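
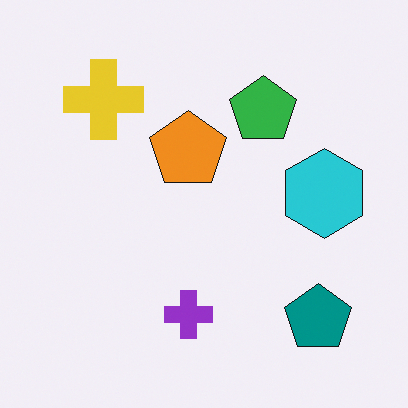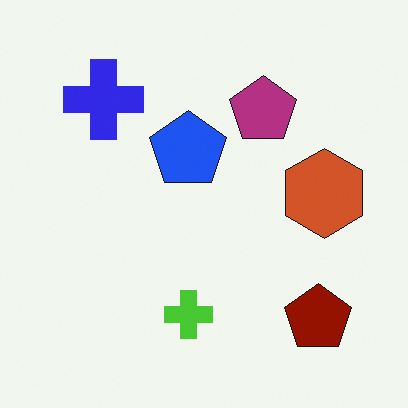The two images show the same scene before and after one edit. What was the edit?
It was hue-shifted by a large amount.

Every shape's color has rotated by the same amount around the hue wheel — a uniform hue shift.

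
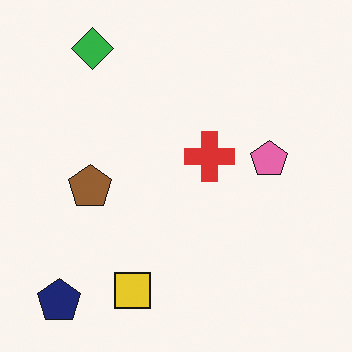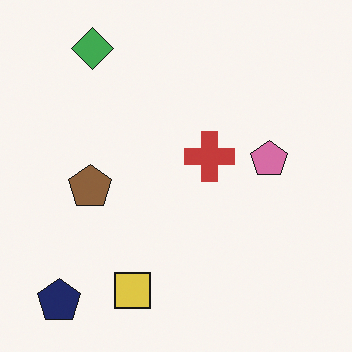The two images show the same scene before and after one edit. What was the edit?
It was slightly desaturated.

All colors are more muted and greyish — a global saturation change.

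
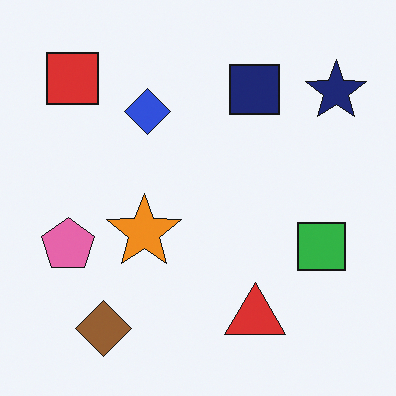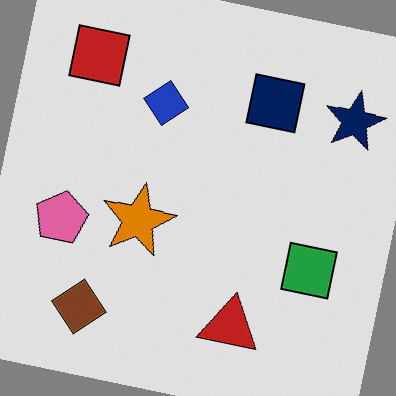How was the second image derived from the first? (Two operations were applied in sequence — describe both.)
The second image is the first rotated clockwise by a few degrees, then posterized to a reduced palette.

Every shape is tilted by the same angle and the image corners show triangular fill wedges — a whole-image rotation by a non-right angle. Each flat color has snapped to a coarser quantized level — most visibly, the near-white background has dropped to a flat grey.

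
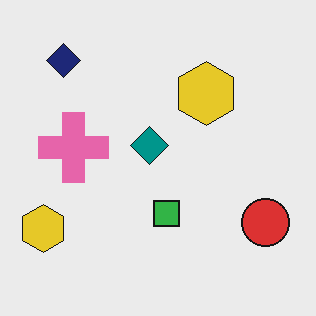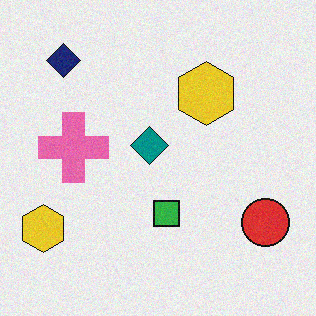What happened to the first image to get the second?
The transformation is: degraded with subtle gaussian noise.

Random speckle covers the whole image, including the flat background.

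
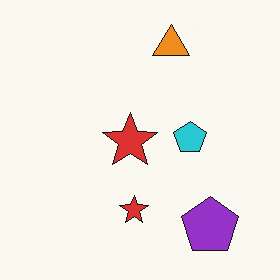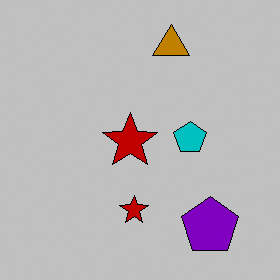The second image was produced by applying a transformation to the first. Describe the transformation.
The image was aggressively posterized.

Each flat color has snapped to a coarser quantized level — most visibly, the near-white background has dropped to a flat grey.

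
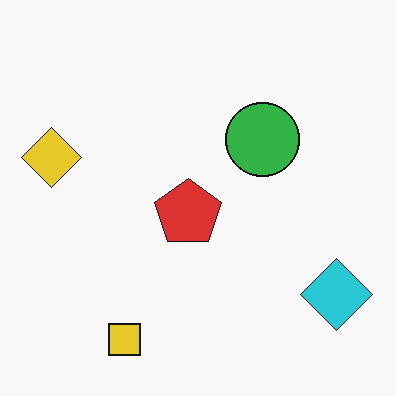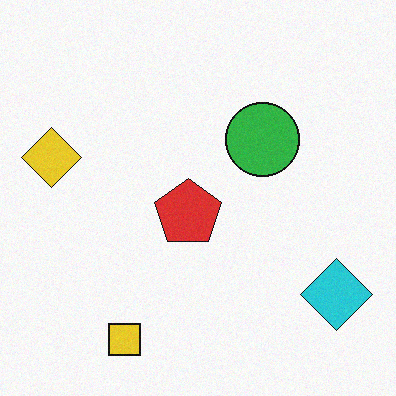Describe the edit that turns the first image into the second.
This is the original image degraded with subtle gaussian noise.

Random speckle covers the whole image, including the flat background.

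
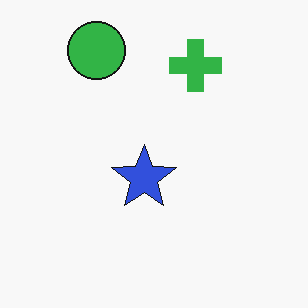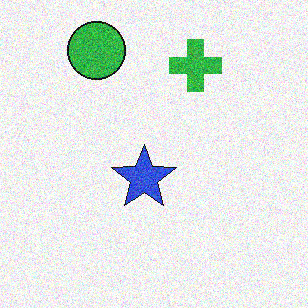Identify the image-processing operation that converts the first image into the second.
Degraded with moderate additive noise.

Random speckle covers the whole image, including the flat background.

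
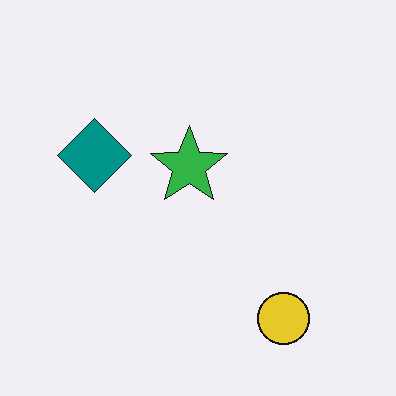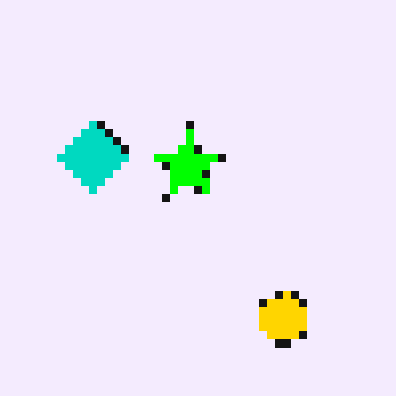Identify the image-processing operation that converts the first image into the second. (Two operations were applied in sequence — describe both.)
The transformation is: made much more vivid (saturation change), then moderately pixelated.

All colors are more vivid — a global saturation change. Shapes are reduced to large square blocks; fine edges and outlines are lost — a downscale-then-upscale (mosaic) effect.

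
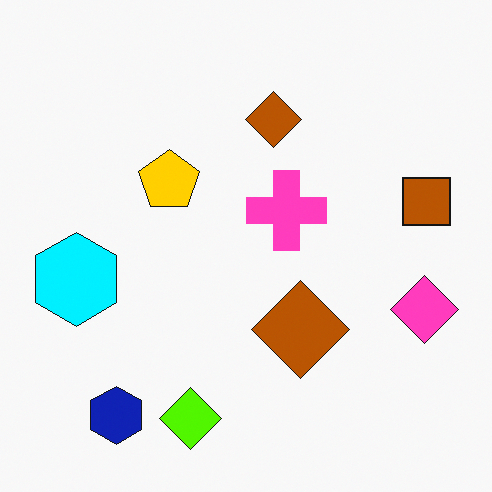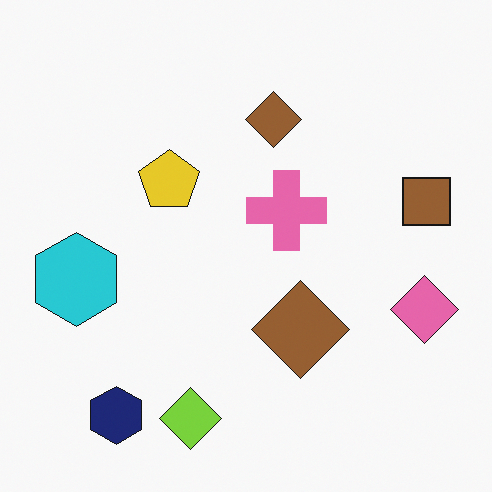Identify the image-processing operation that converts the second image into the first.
The first image is the second heavily oversaturated.

All colors are more vivid — a global saturation change.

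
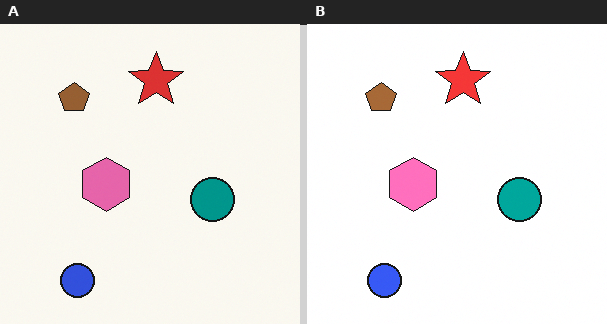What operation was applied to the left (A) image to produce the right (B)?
The image was slightly brightened.

Every pixel — background and shapes alike — is uniformly brightened.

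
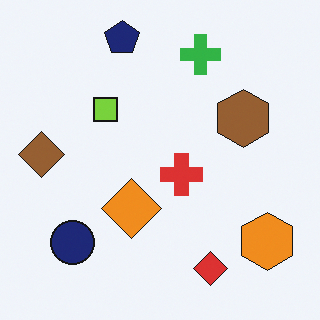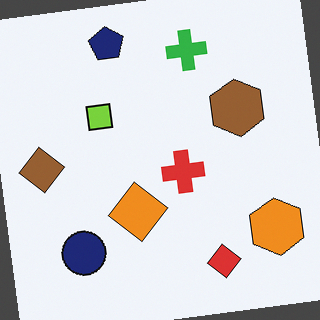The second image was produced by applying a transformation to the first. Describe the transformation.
The second image is the first rotated counter-clockwise by a small amount.

Every shape is tilted by the same angle and the image corners show triangular fill wedges — a whole-image rotation by a non-right angle.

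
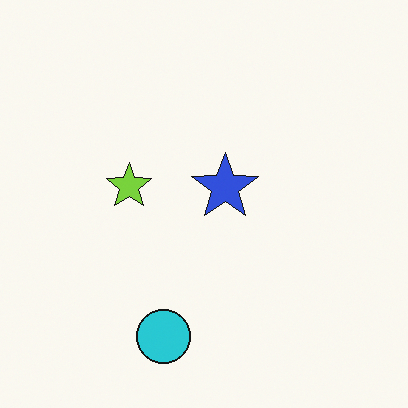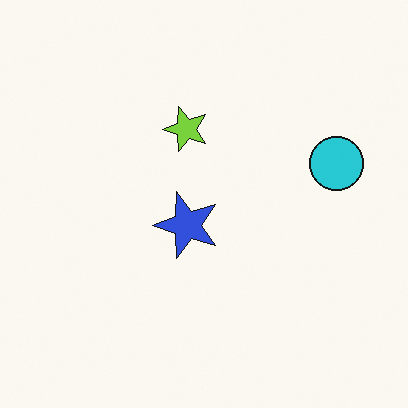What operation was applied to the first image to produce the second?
The transformation is: transposed (reflected across the top-left ↔ bottom-right diagonal).

Shapes have swapped their row and column positions — what was in the top-right is now in the bottom-left — a diagonal reflection.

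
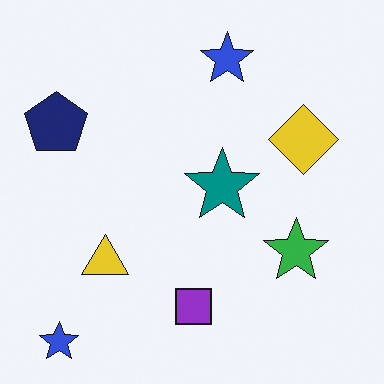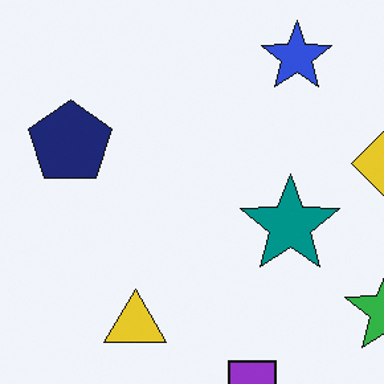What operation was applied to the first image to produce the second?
Cropped slightly and scaled back up.

The visible shapes are larger and the field of view is narrower; shapes near the original edges may be partly or wholly outside the frame — a crop-and-rescale.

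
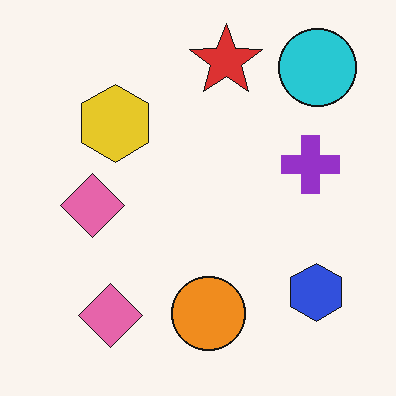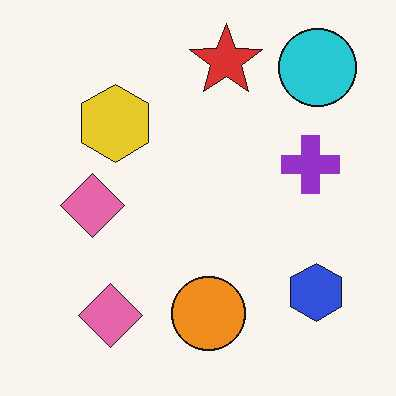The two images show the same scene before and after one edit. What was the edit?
This is the original image given moderate JPEG compression.

Blocky 8×8 compression artifacts appear around shape edges and the flat background shows ringing — characteristic JPEG degradation.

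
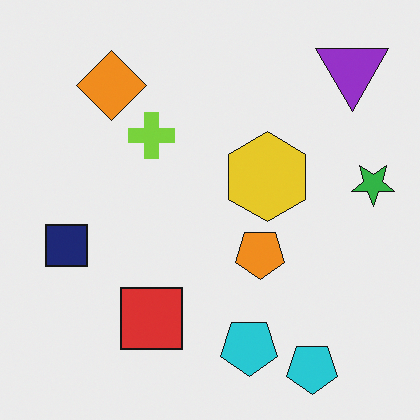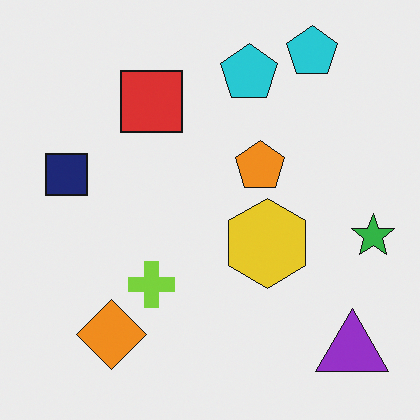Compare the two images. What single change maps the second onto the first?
The transformation is: flipped vertically (top ↔ bottom).

The purple triangle is in the bottom-right of the second image and the top-right of the first — shapes on opposite sides of the horizontal midline have swapped in a mirror flip.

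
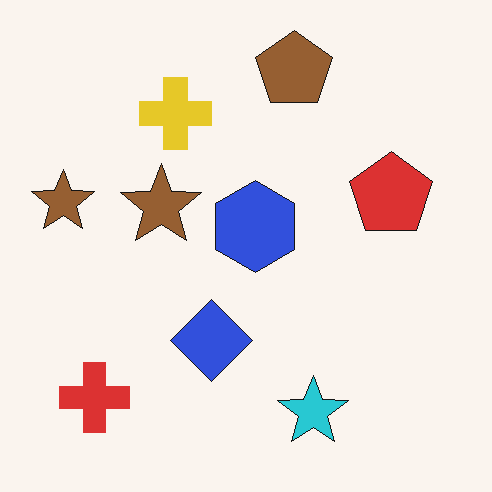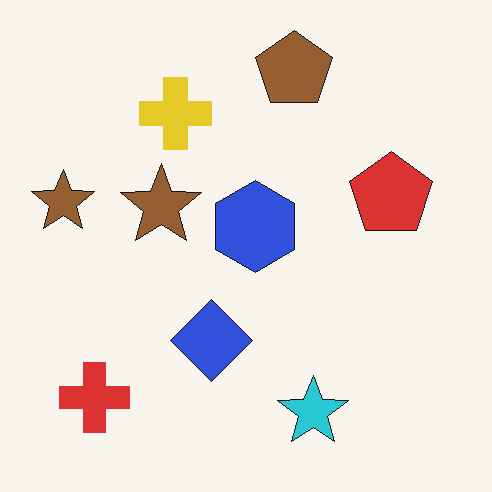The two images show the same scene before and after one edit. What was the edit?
The second image is the first given moderate JPEG compression.

Blocky 8×8 compression artifacts appear around shape edges and the flat background shows ringing — characteristic JPEG degradation.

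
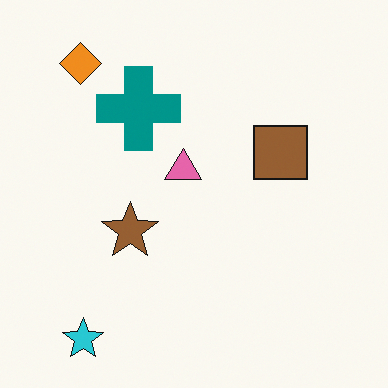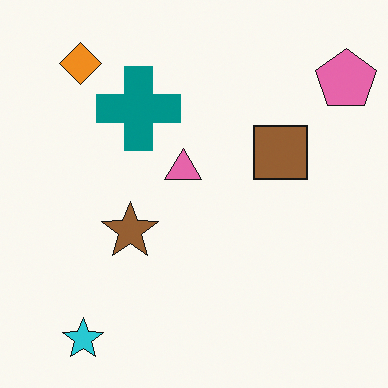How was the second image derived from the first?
The transformation is: overlaid with an additional pink pentagon.

A pink pentagon appears in the second image that is absent from the first.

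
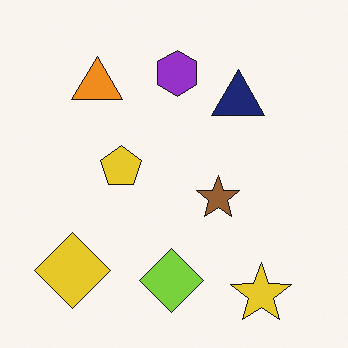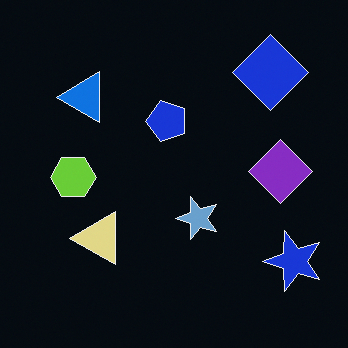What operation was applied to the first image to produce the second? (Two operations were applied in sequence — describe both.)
The second image is the first transposed (reflected across the top-left ↔ bottom-right diagonal), then color-inverted (negative).

Shapes have swapped their row and column positions — what was in the top-right is now in the bottom-left — a diagonal reflection. The light background has become dark and every shape's color is its complement — a photographic negative.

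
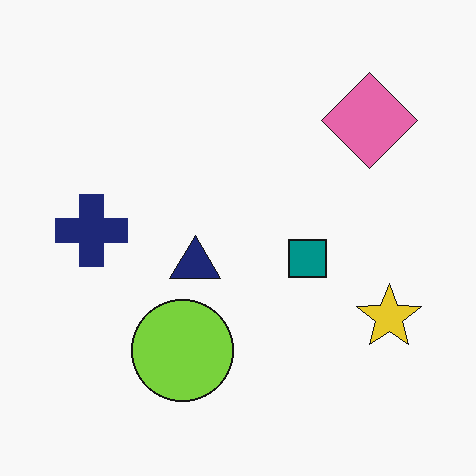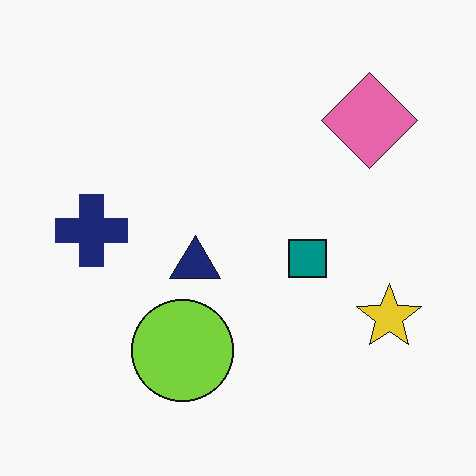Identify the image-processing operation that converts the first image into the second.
This is the original image JPEG-compressed with visible artifacts.

Blocky 8×8 compression artifacts appear around shape edges and the flat background shows ringing — characteristic JPEG degradation.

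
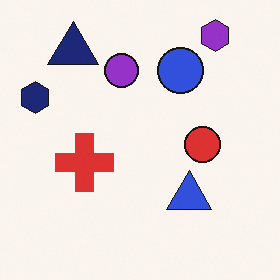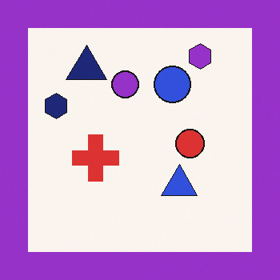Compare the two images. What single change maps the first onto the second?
This is the original image framed with a purple border.

A solid purple frame runs around the edge of the second image, with the content slightly shrunk inside it.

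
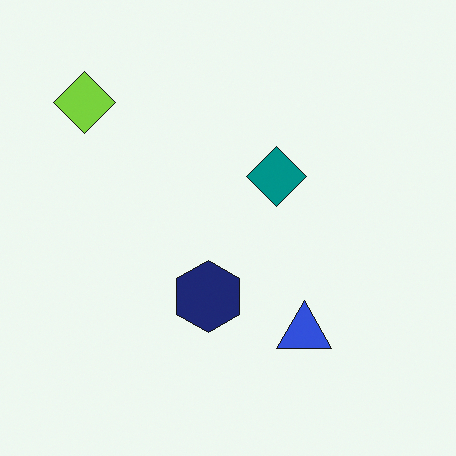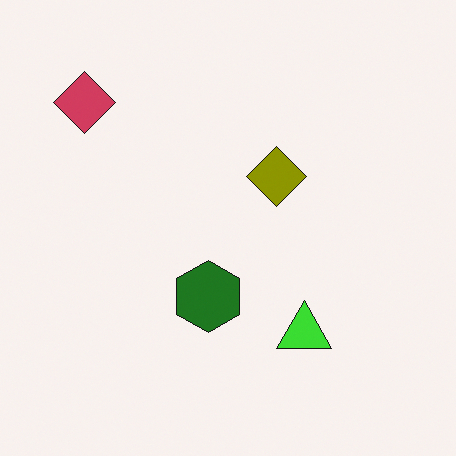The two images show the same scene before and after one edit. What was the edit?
The transformation is: hue-shifted through roughly half the color wheel.

Every shape's color has rotated by the same amount around the hue wheel — a uniform hue shift.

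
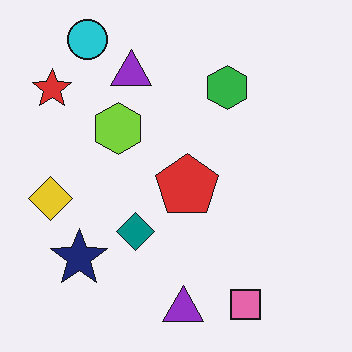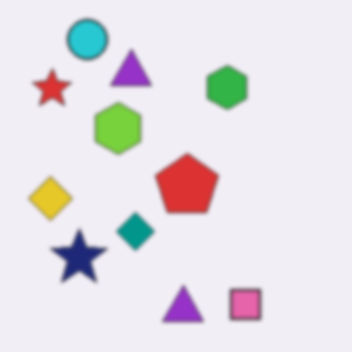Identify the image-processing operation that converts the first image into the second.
It was lightly blurred.

Shape edges and outlines are uniformly softened across the whole image.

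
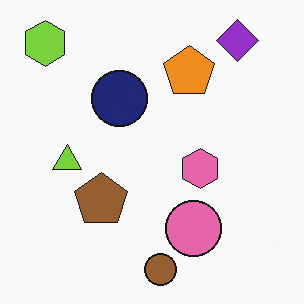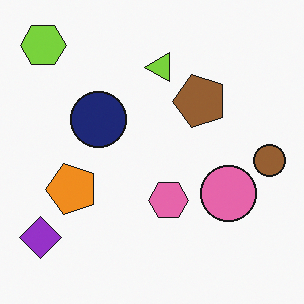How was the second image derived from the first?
The transformation is: transposed (reflected across the top-left ↔ bottom-right diagonal).

Shapes have swapped their row and column positions — what was in the top-right is now in the bottom-left — a diagonal reflection.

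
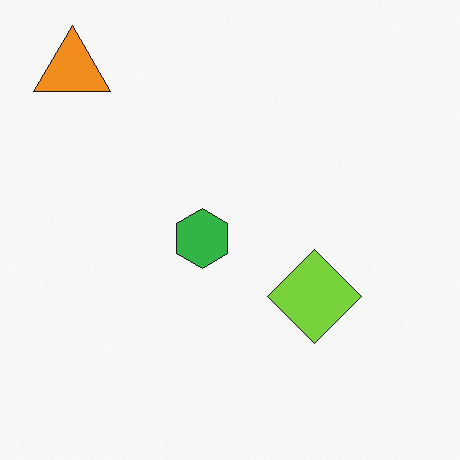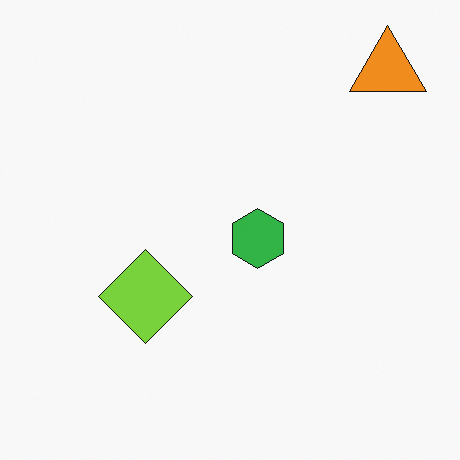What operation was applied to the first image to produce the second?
Flipped horizontally (left ↔ right).

The orange triangle is in the top-left of the first image and the top-right of the second — shapes on opposite sides of the vertical midline have swapped in a mirror flip.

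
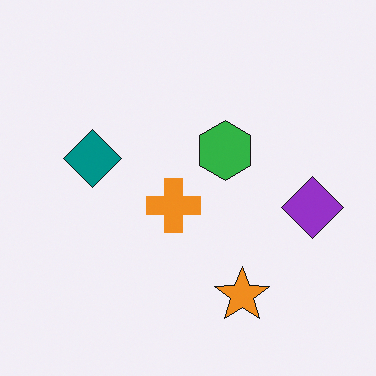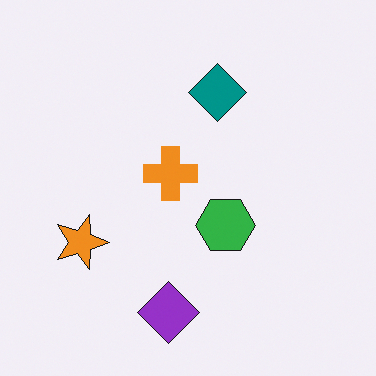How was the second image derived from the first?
The image was rotated 90° clockwise.

The purple diamond sits in the right of the first image and the bottom of the second — consistent with a whole-image 90° clockwise rotation.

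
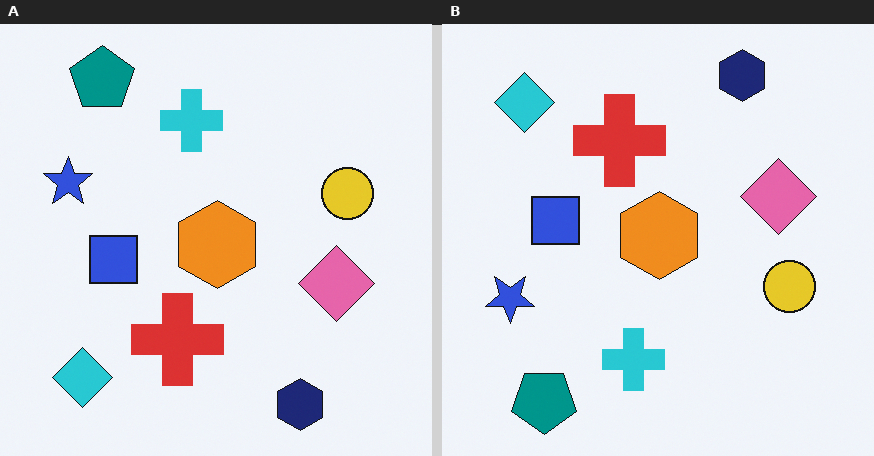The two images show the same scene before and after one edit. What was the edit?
Flipped vertically (top ↔ bottom).

The navy hexagon is in the bottom-right of the left (A) image and the top-right of the right (B) — shapes on opposite sides of the horizontal midline have swapped in a mirror flip.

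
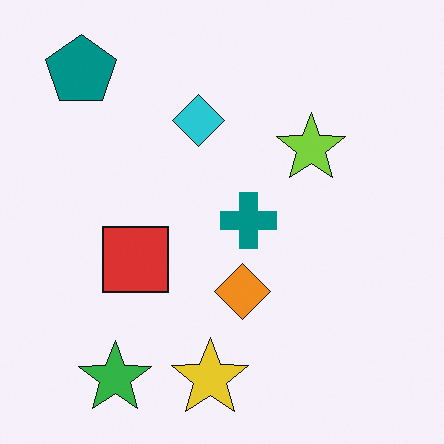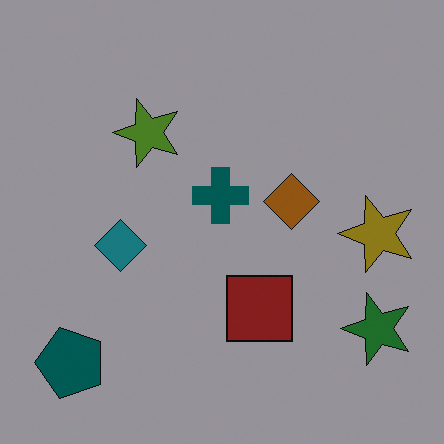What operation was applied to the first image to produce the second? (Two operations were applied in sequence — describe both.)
The transformation is: rotated 90° counter-clockwise, then substantially darkened.

The teal pentagon sits in the top-left of the first image and the bottom-left of the second — consistent with a whole-image 90° counter-clockwise rotation. Every pixel — background and shapes alike — is uniformly darkened.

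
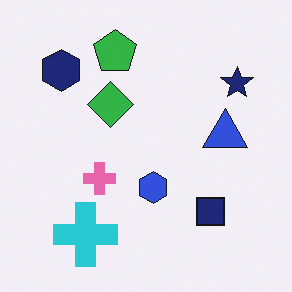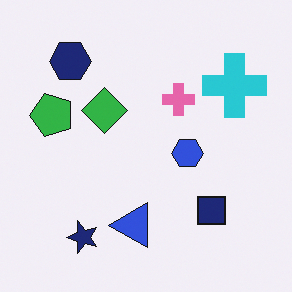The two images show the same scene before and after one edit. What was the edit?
The second image is the first transposed (reflected across the top-left ↔ bottom-right diagonal).

Shapes have swapped their row and column positions — what was in the top-right is now in the bottom-left — a diagonal reflection.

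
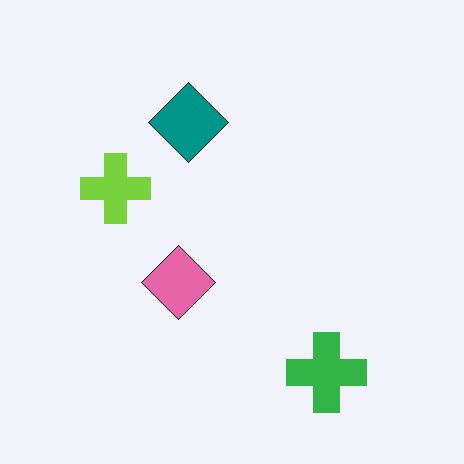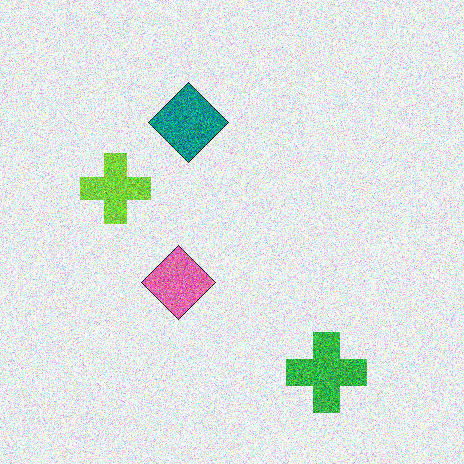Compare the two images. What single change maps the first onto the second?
The transformation is: degraded with strong gaussian noise.

Random speckle covers the whole image, including the flat background.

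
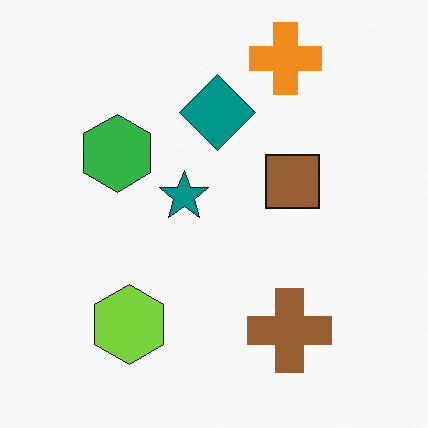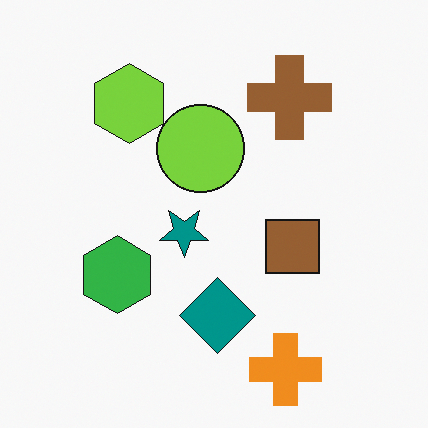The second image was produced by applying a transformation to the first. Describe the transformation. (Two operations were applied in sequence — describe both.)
The transformation is: flipped vertically (top ↔ bottom), then overlaid with an additional lime circle.

The orange cross is in the top of the first image and the bottom of the second — shapes on opposite sides of the horizontal midline have swapped in a mirror flip. A lime circle appears in the second image that is absent from the first.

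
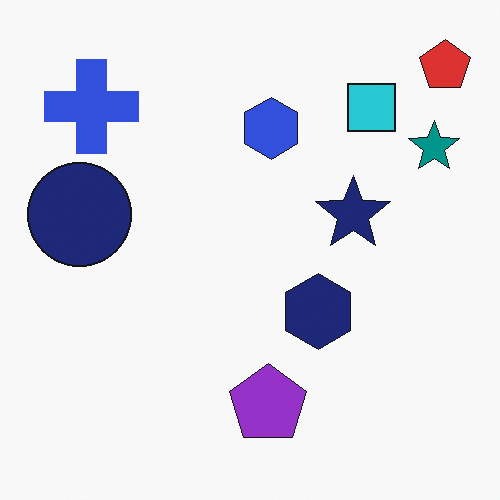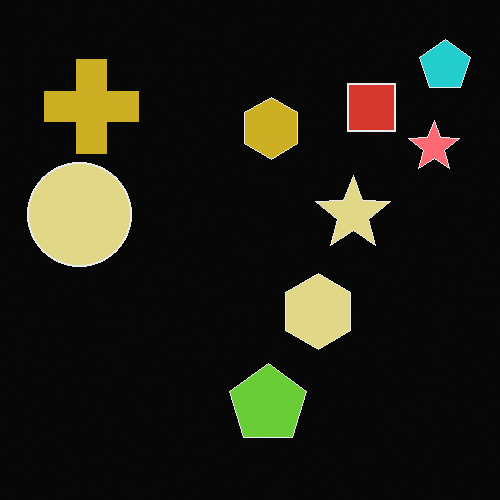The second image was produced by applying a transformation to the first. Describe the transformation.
It was color-inverted (negative).

The light background has become dark and every shape's color is its complement — a photographic negative.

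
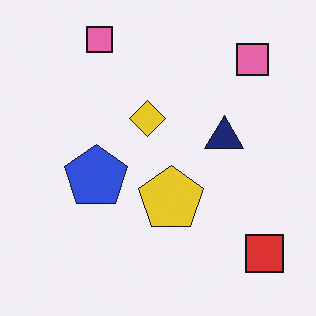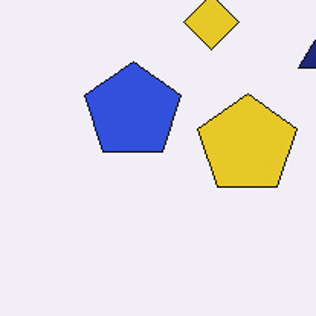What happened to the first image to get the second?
Cropped to a modestly smaller region and rescaled.

The visible shapes are larger and the field of view is narrower; shapes near the original edges may be partly or wholly outside the frame — a crop-and-rescale.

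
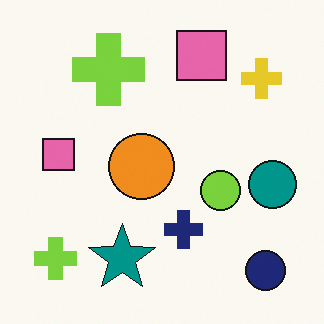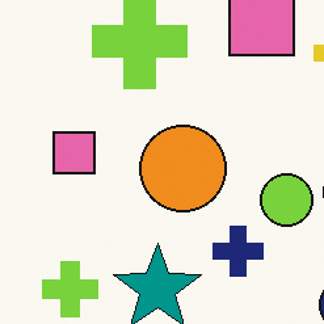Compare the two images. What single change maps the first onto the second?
It was cropped slightly and scaled back up.

The visible shapes are larger and the field of view is narrower; shapes near the original edges may be partly or wholly outside the frame — a crop-and-rescale.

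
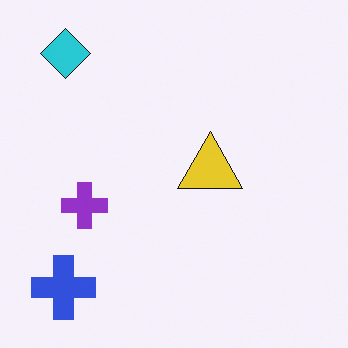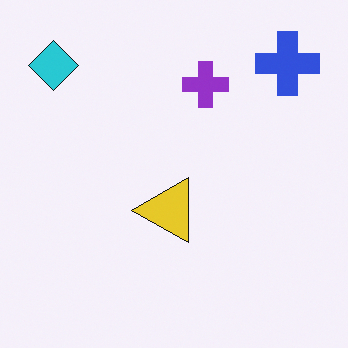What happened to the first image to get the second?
It was transposed (reflected across the top-left ↔ bottom-right diagonal).

Shapes have swapped their row and column positions — what was in the top-right is now in the bottom-left — a diagonal reflection.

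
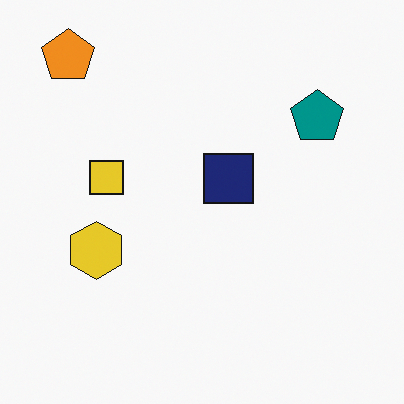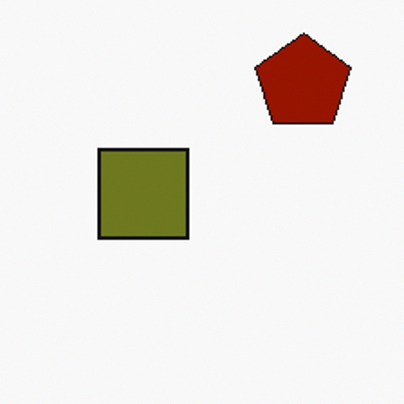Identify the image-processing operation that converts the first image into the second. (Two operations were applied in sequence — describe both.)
The image was hue-shifted through roughly half the color wheel, then cropped tightly and scaled back up.

Every shape's color has rotated by the same amount around the hue wheel — a uniform hue shift. The visible shapes are larger and the field of view is narrower; shapes near the original edges may be partly or wholly outside the frame — a crop-and-rescale.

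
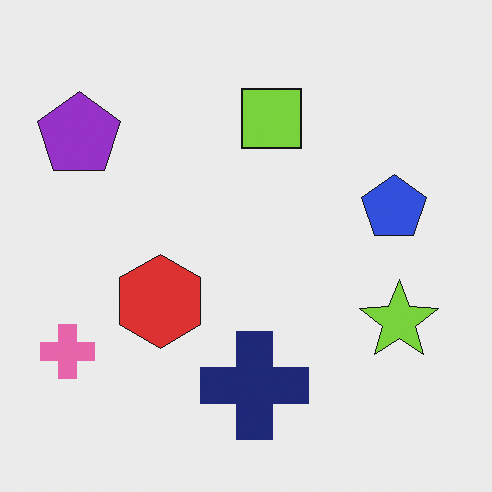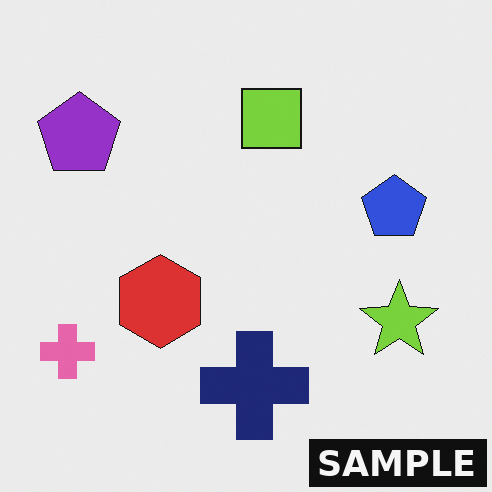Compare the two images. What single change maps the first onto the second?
This is the original image watermarked with the text "SAMPLE" in the lower-right corner.

A dark label reading "SAMPLE" appears in the lower-right corner.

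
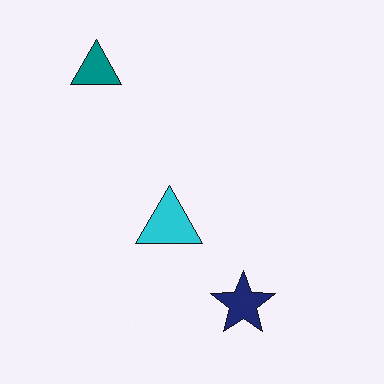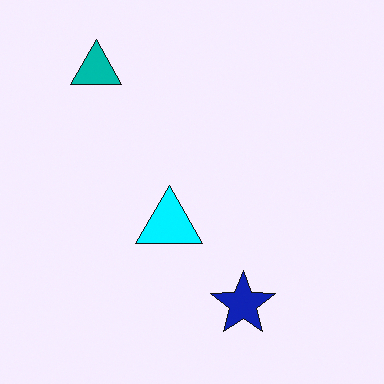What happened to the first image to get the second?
The transformation is: made much more vivid (saturation change).

All colors are more vivid — a global saturation change.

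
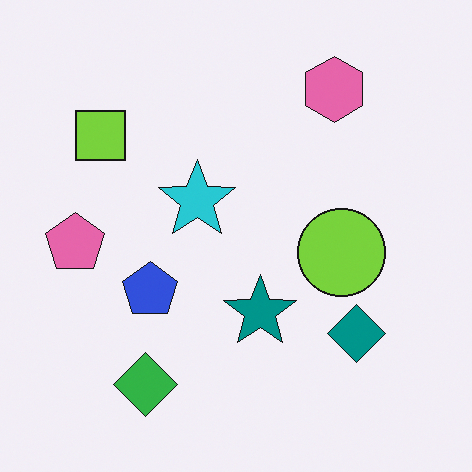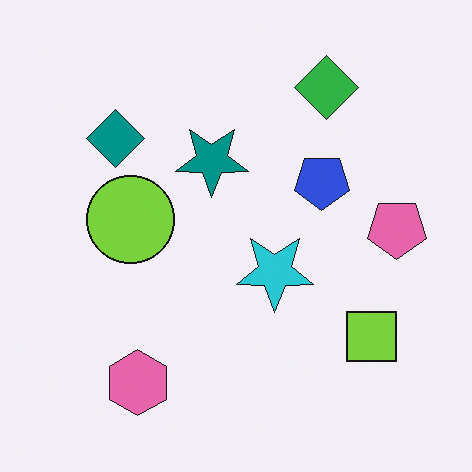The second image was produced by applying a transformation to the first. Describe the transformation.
The image was rotated 180°.

The pink hexagon sits in the top-right of the first image and the bottom-left of the second — consistent with a whole-image 180° rotation.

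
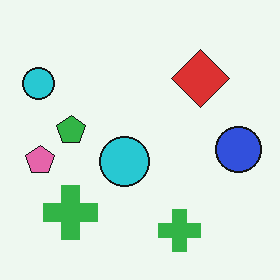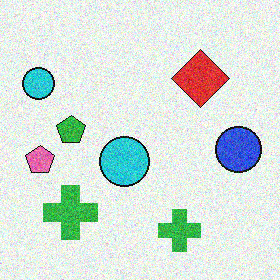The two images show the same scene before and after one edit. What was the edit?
Degraded with moderate additive noise.

Random speckle covers the whole image, including the flat background.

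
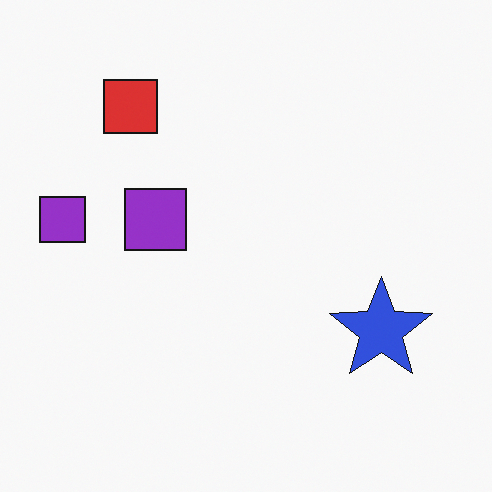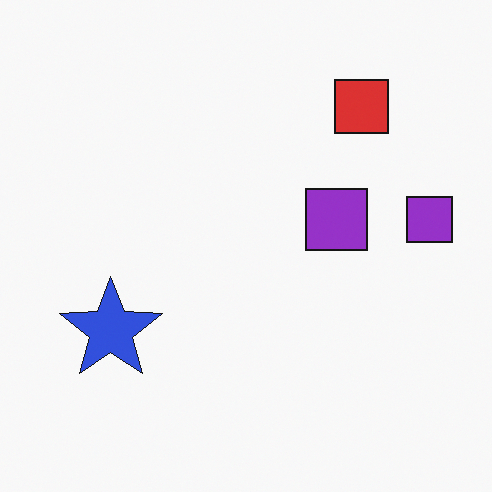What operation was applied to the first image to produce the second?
It was flipped horizontally (left ↔ right).

The blue star is in the bottom-right of the first image and the bottom-left of the second — shapes on opposite sides of the vertical midline have swapped in a mirror flip.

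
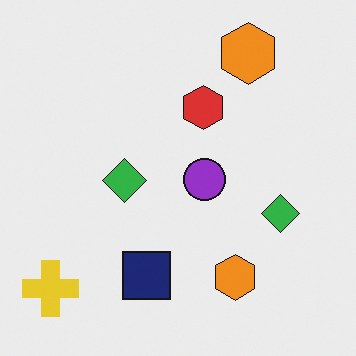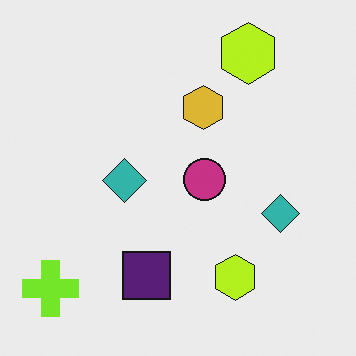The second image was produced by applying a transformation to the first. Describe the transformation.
The transformation is: hue-shifted by a small amount.

Every shape's color has rotated by the same amount around the hue wheel — a uniform hue shift.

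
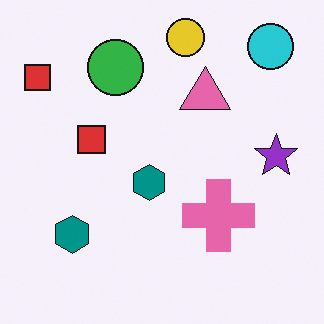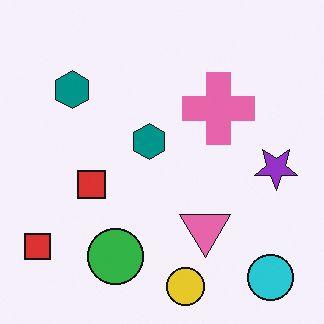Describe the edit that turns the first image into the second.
It was flipped vertically (top ↔ bottom).

The yellow circle is in the top of the first image and the bottom of the second — shapes on opposite sides of the horizontal midline have swapped in a mirror flip.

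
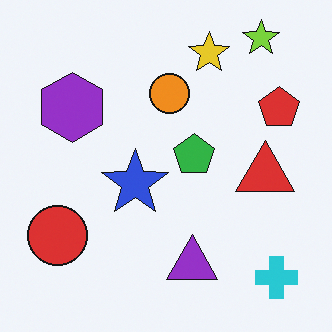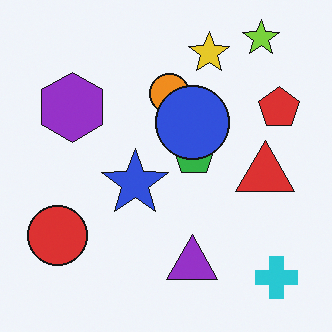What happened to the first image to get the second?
The image was overlaid with an additional blue circle.

A blue circle appears in the second image that is absent from the first.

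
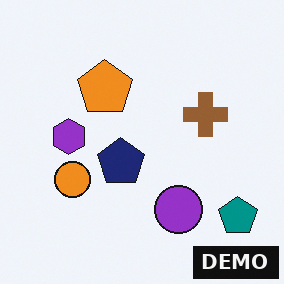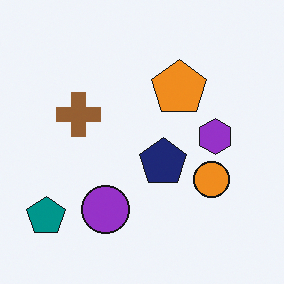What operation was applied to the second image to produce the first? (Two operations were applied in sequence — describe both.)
It was flipped horizontally (left ↔ right), then watermarked with the text "DEMO" in the lower-right corner.

The teal pentagon is in the bottom-left of the second image and the bottom-right of the first — shapes on opposite sides of the vertical midline have swapped in a mirror flip. A dark label reading "DEMO" appears in the lower-right corner.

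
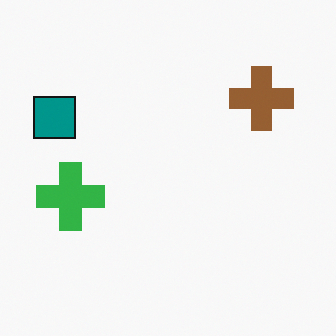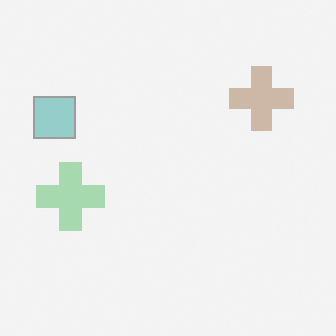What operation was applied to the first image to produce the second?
It was washed out (contrast reduced).

Tones are pushed toward mid-grey across the whole image — a global contrast change.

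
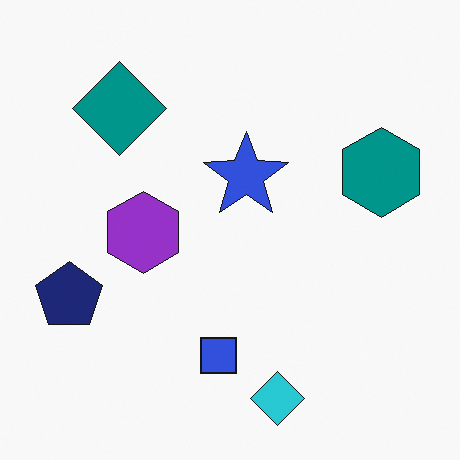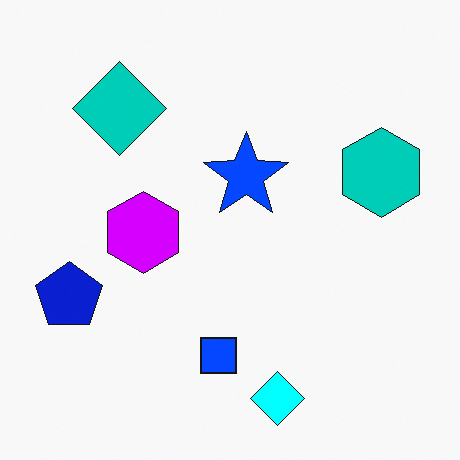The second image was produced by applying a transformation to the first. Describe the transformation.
The transformation is: made much more vivid (saturation change).

All colors are more vivid — a global saturation change.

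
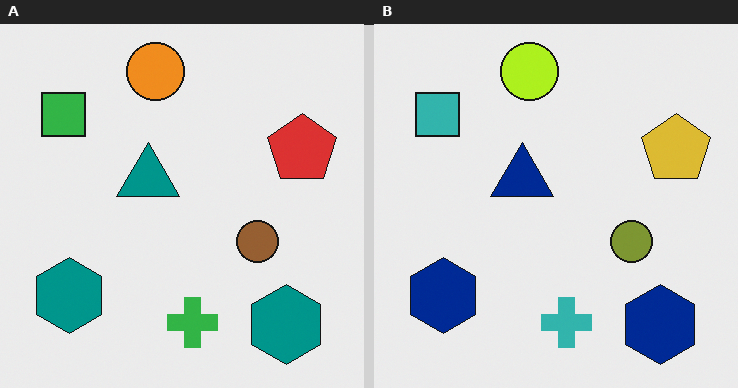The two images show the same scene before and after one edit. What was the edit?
It was hue-shifted by a small amount.

Every shape's color has rotated by the same amount around the hue wheel — a uniform hue shift.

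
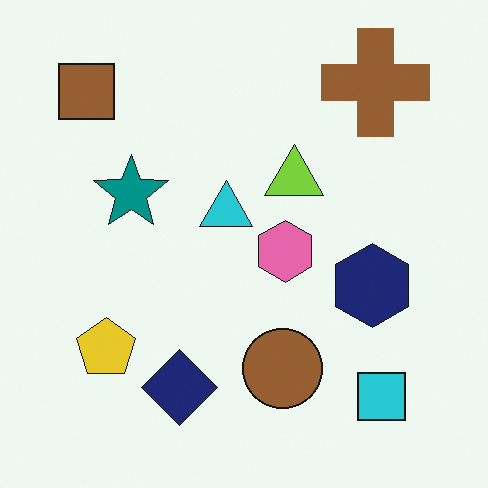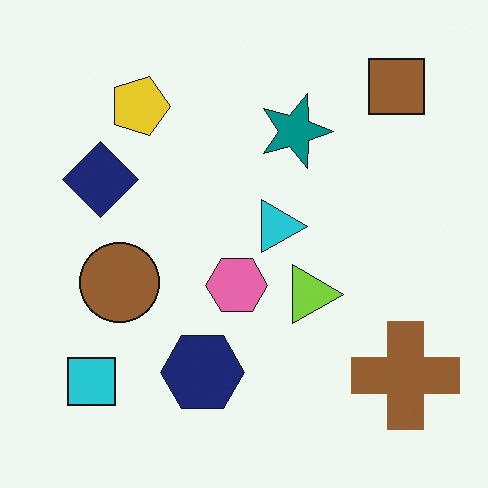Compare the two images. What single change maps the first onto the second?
The second image is the first rotated 90° clockwise.

The brown square sits in the top-left of the first image and the top-right of the second — consistent with a whole-image 90° clockwise rotation.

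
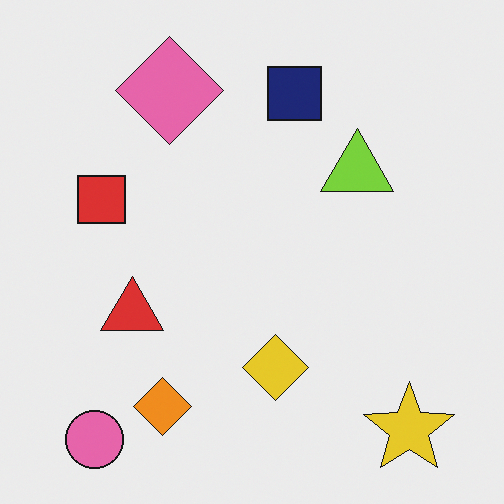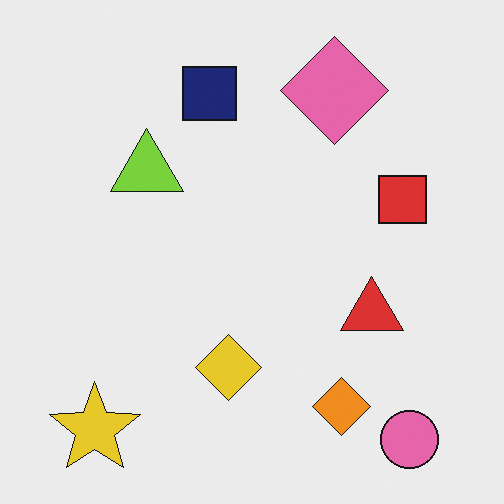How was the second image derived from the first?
Flipped horizontally (left ↔ right).

The pink circle is in the bottom-left of the first image and the bottom-right of the second — shapes on opposite sides of the vertical midline have swapped in a mirror flip.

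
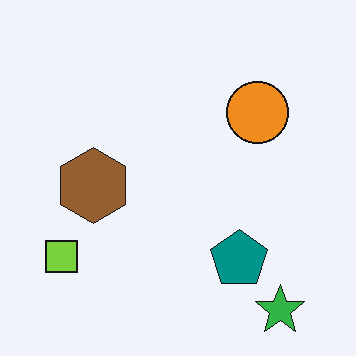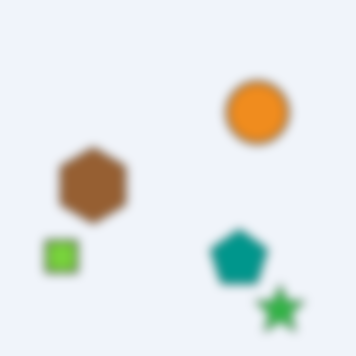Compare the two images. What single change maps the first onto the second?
The transformation is: heavily blurred.

Shape edges and outlines are uniformly softened across the whole image.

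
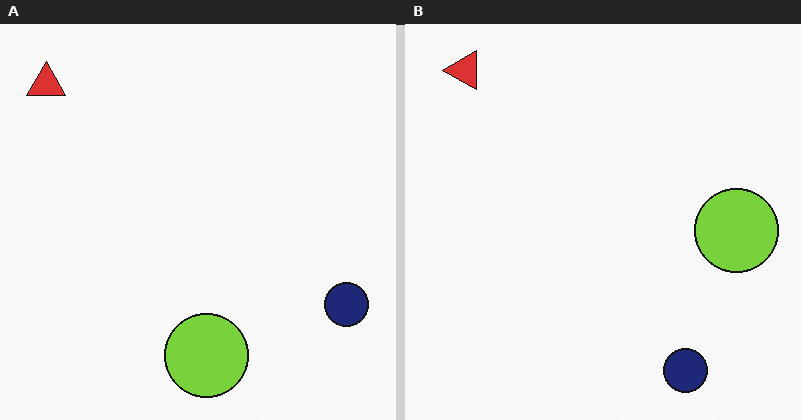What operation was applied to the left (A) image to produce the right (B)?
The transformation is: transposed (reflected across the top-left ↔ bottom-right diagonal).

Shapes have swapped their row and column positions — what was in the top-right is now in the bottom-left — a diagonal reflection.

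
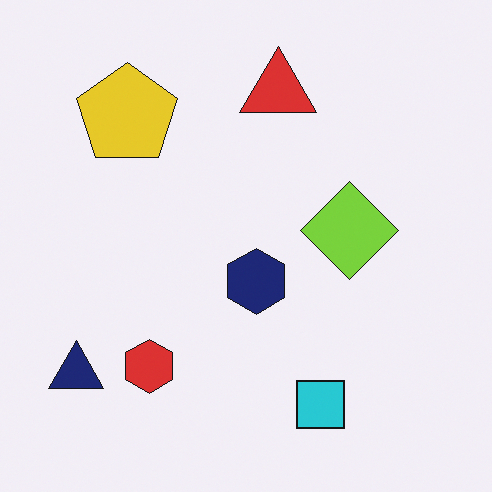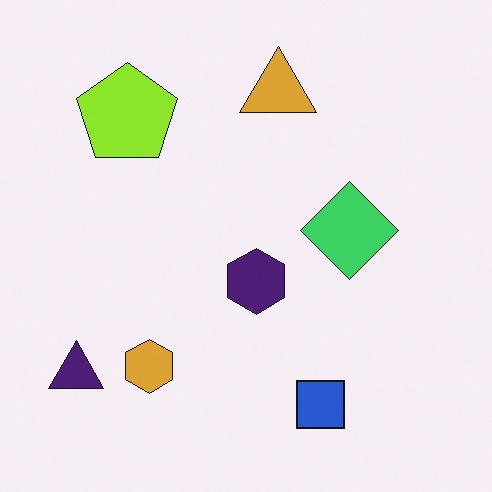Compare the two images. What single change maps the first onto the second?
The second image is the first hue-shifted by a small amount.

Every shape's color has rotated by the same amount around the hue wheel — a uniform hue shift.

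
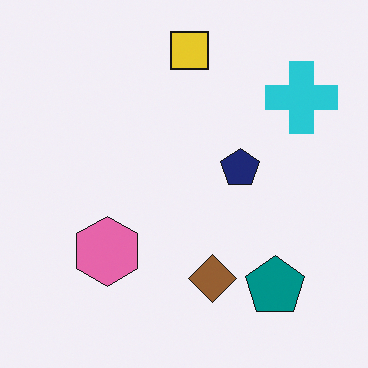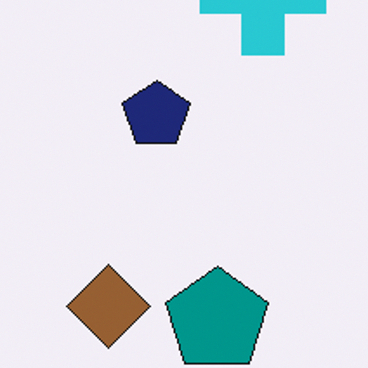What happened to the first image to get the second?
Cropped to a noticeably smaller region and rescaled.

The visible shapes are larger and the field of view is narrower; shapes near the original edges may be partly or wholly outside the frame — a crop-and-rescale.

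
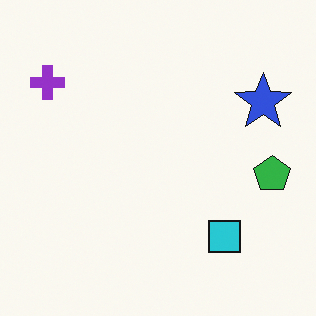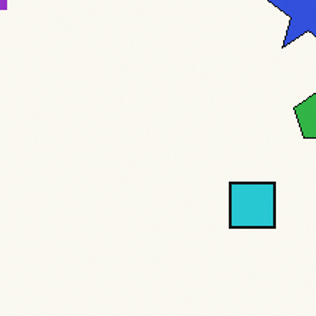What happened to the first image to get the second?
The second image is the first cropped slightly and scaled back up.

The visible shapes are larger and the field of view is narrower; shapes near the original edges may be partly or wholly outside the frame — a crop-and-rescale.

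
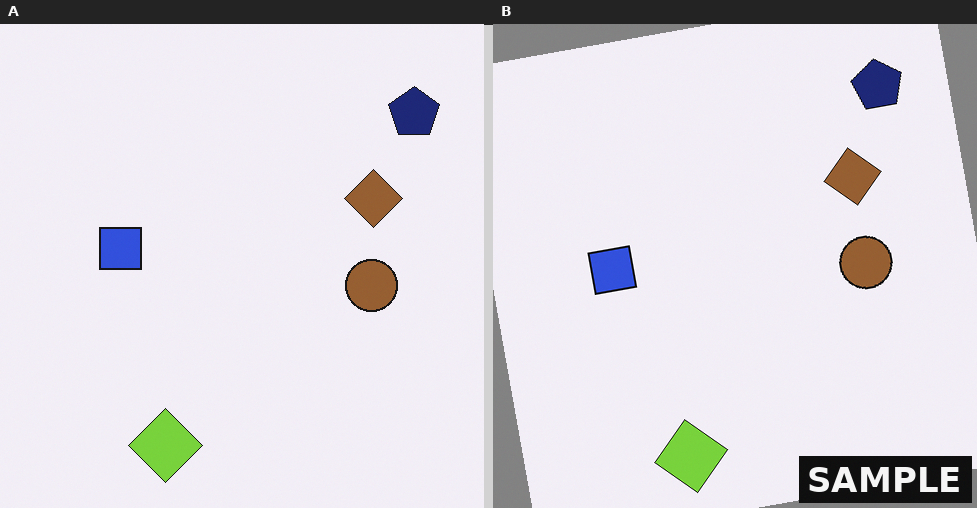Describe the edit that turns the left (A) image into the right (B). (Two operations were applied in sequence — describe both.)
Rotated counter-clockwise by a small amount, then watermarked with the text "SAMPLE" in the lower-right corner.

Every shape is tilted by the same angle and the image corners show triangular fill wedges — a whole-image rotation by a non-right angle. A dark label reading "SAMPLE" appears in the lower-right corner.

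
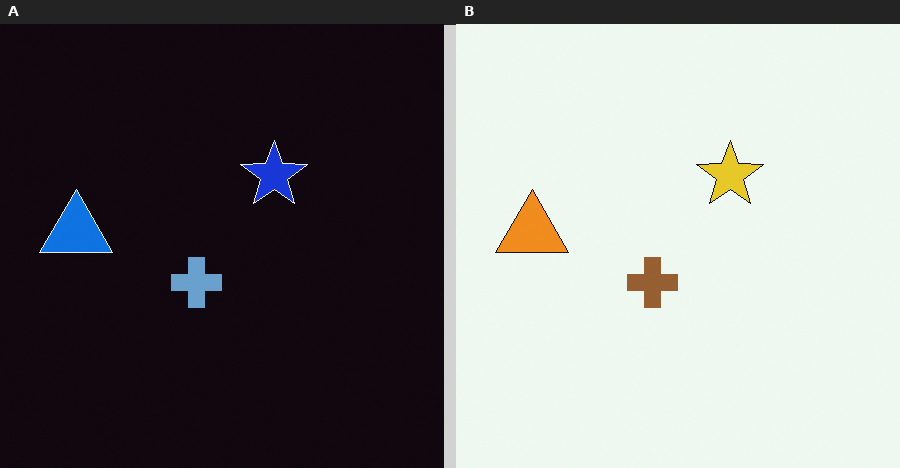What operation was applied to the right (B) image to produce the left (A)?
The transformation is: color-inverted (negative).

The light background has become dark and every shape's color is its complement — a photographic negative.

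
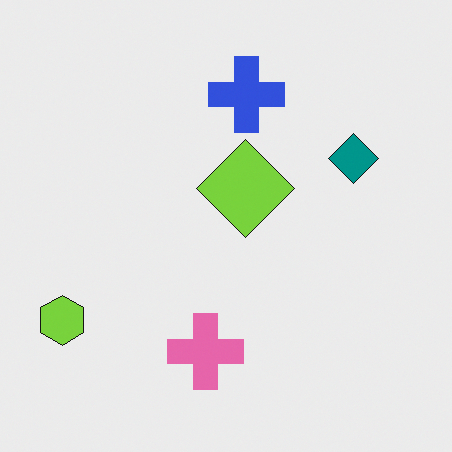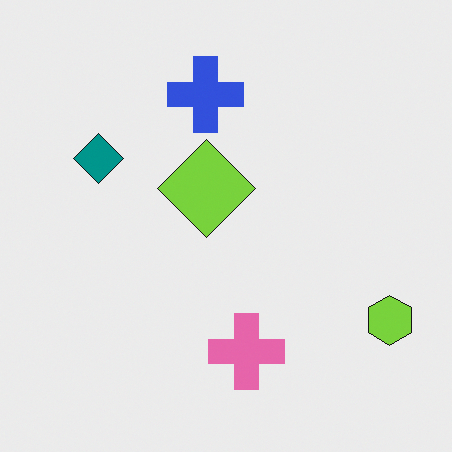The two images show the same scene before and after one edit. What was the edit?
The transformation is: flipped horizontally (left ↔ right).

The lime hexagon is in the bottom-left of the first image and the bottom-right of the second — shapes on opposite sides of the vertical midline have swapped in a mirror flip.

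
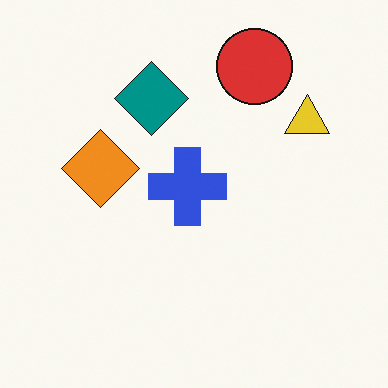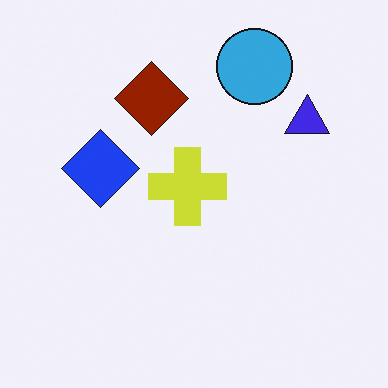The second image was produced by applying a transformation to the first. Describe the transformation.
The image was hue-shifted by a large amount.

Every shape's color has rotated by the same amount around the hue wheel — a uniform hue shift.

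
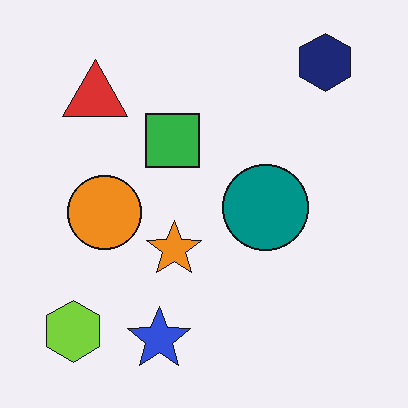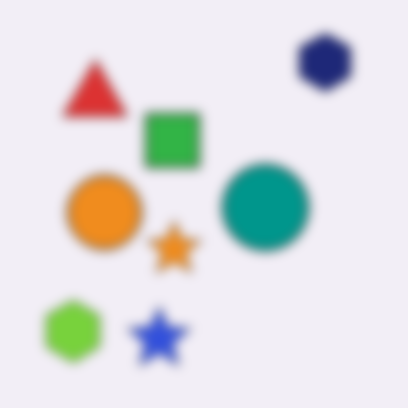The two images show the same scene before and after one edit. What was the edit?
This is the original image heavily blurred.

Shape edges and outlines are uniformly softened across the whole image.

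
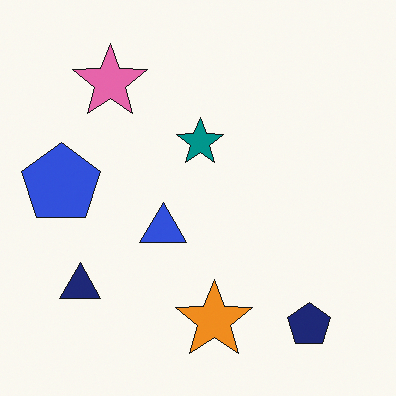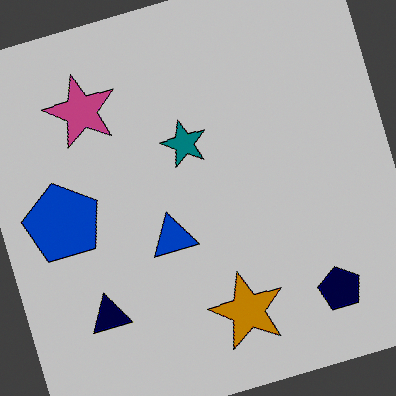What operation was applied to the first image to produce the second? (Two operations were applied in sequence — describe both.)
The transformation is: rotated counter-clockwise by a clearly visible amount, then aggressively posterized.

Every shape is tilted by the same angle and the image corners show triangular fill wedges — a whole-image rotation by a non-right angle. Each flat color has snapped to a coarser quantized level — most visibly, the near-white background has dropped to a flat grey.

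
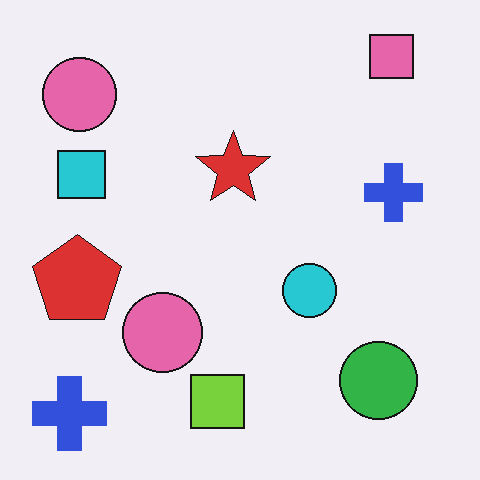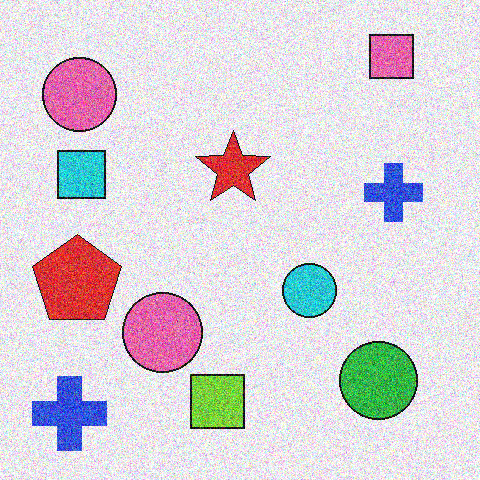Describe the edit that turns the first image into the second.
It was degraded with heavy additive noise.

Random speckle covers the whole image, including the flat background.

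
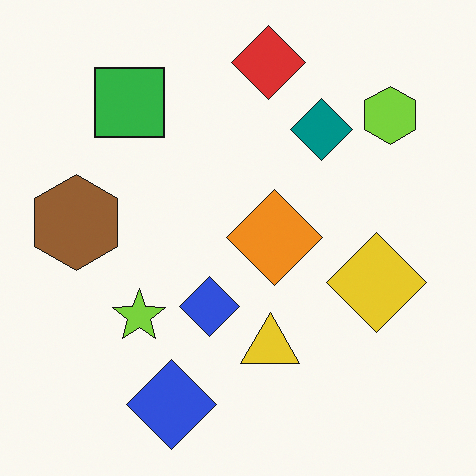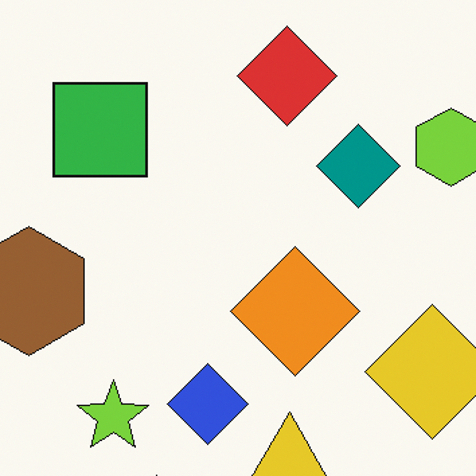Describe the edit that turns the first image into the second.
The image was cropped to a modestly smaller region and rescaled.

The visible shapes are larger and the field of view is narrower; shapes near the original edges may be partly or wholly outside the frame — a crop-and-rescale.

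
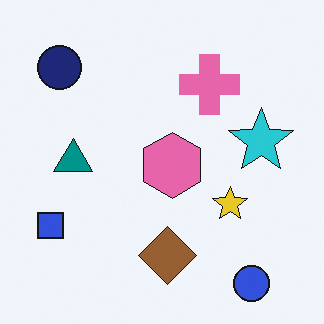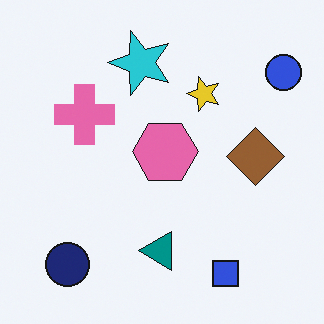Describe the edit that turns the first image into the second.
Rotated 90° counter-clockwise.

The blue circle sits in the bottom-right of the first image and the top-right of the second — consistent with a whole-image 90° counter-clockwise rotation.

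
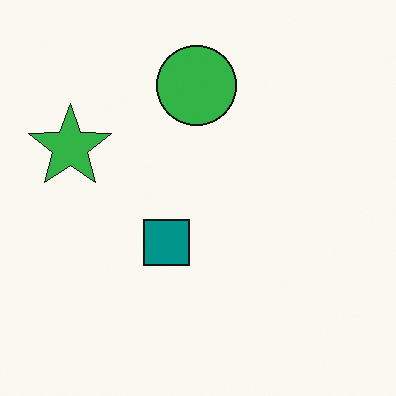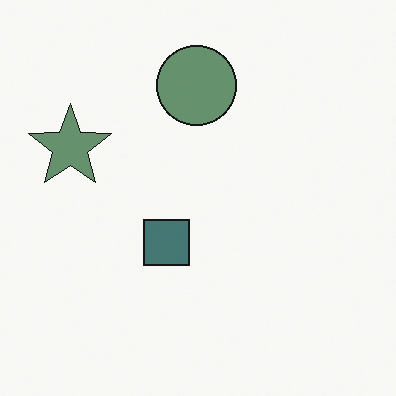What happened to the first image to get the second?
The transformation is: made much more muted (saturation change).

All colors are more muted and greyish — a global saturation change.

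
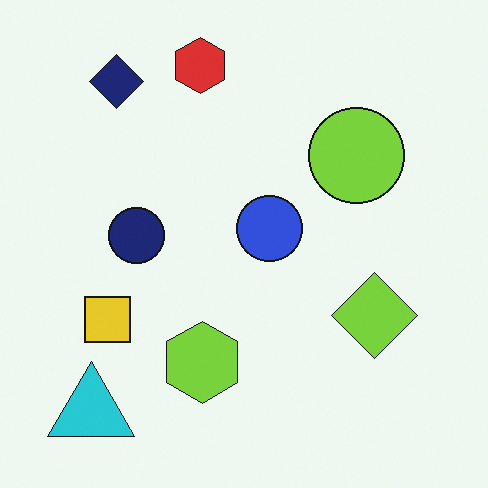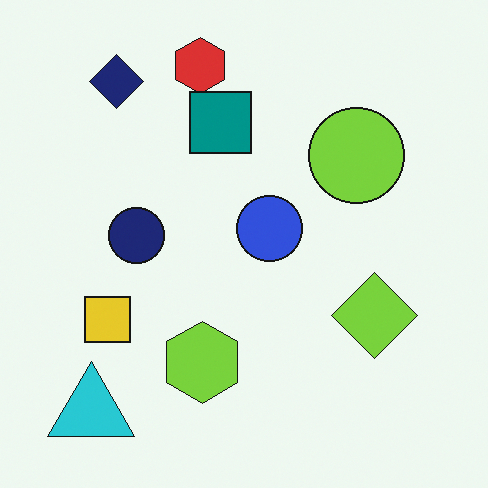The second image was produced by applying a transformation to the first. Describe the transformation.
The image was overlaid with an additional teal square.

A teal square appears in the second image that is absent from the first.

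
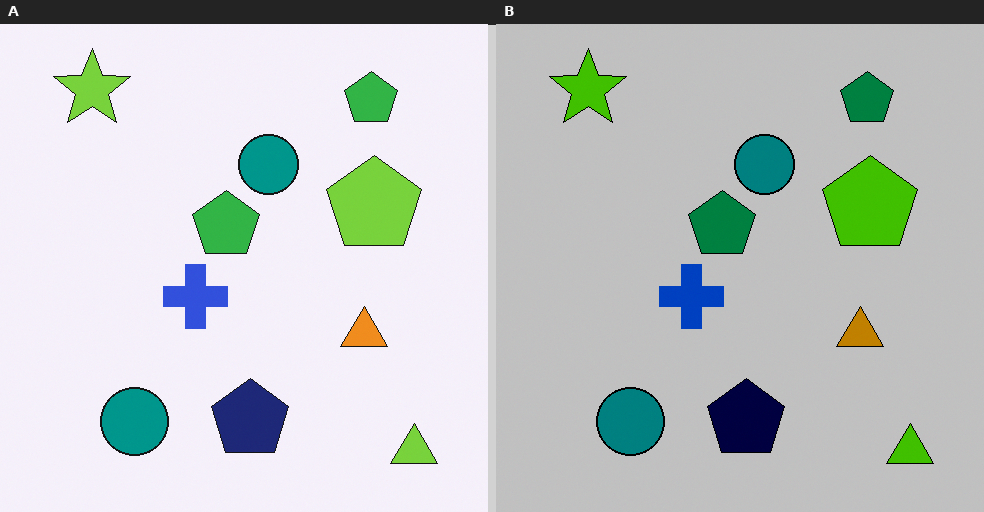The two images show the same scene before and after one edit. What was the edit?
The right (B) image is the left (A) heavily posterized to just a handful of flat colors.

Each flat color has snapped to a coarser quantized level — most visibly, the near-white background has dropped to a flat grey.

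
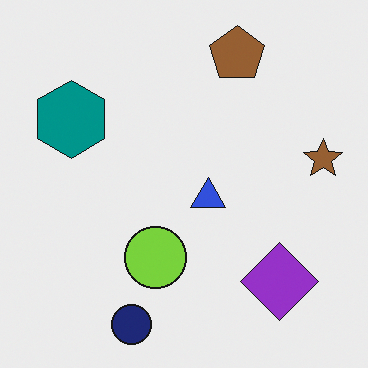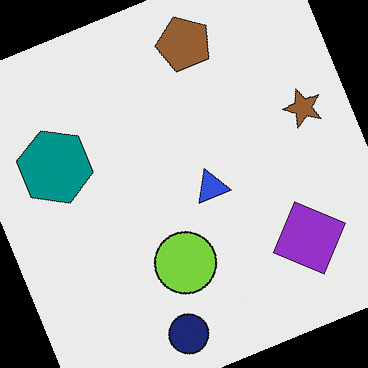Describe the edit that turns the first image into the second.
Rotated counter-clockwise by a moderate amount.

Every shape is tilted by the same angle and the image corners show triangular fill wedges — a whole-image rotation by a non-right angle.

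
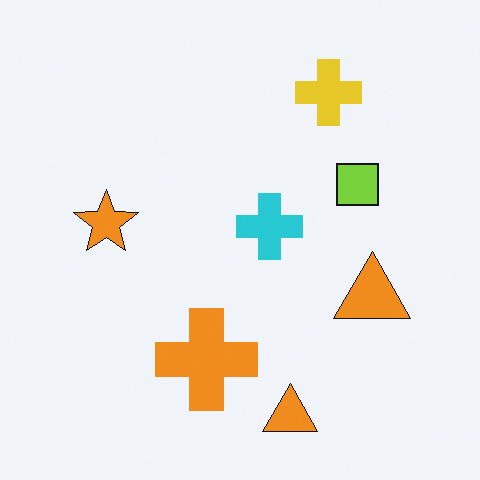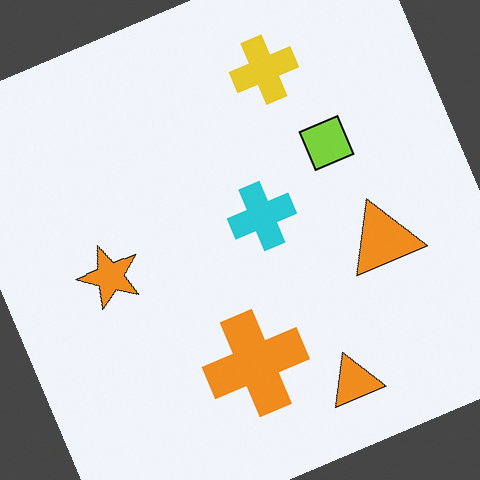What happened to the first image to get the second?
The transformation is: rotated counter-clockwise by a moderate amount.

Every shape is tilted by the same angle and the image corners show triangular fill wedges — a whole-image rotation by a non-right angle.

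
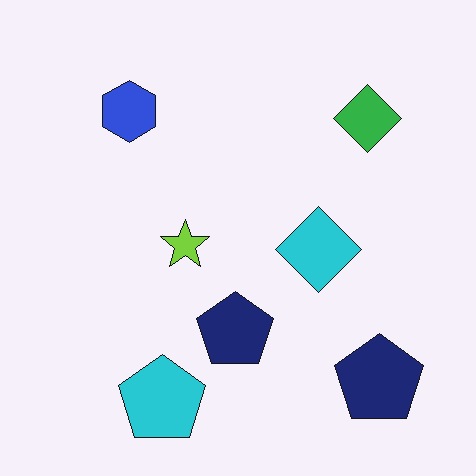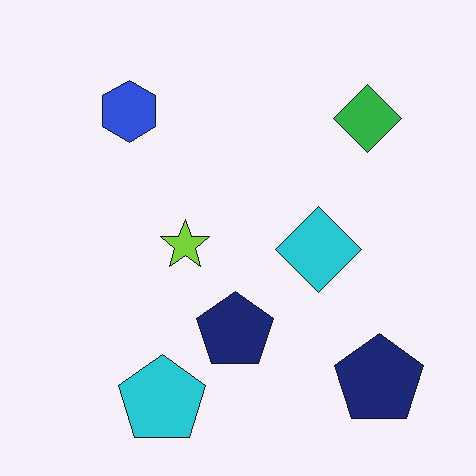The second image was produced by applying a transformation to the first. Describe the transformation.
The second image is the first JPEG-compressed with visible artifacts.

Blocky 8×8 compression artifacts appear around shape edges and the flat background shows ringing — characteristic JPEG degradation.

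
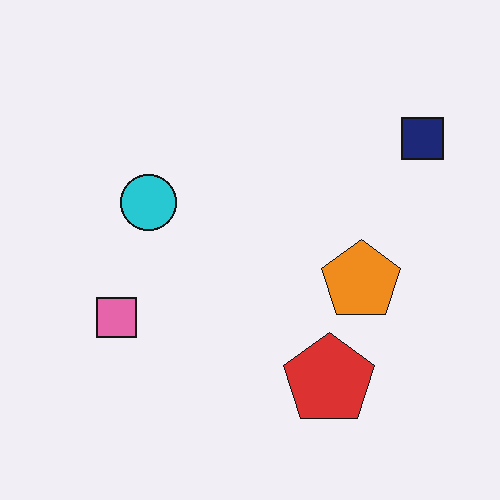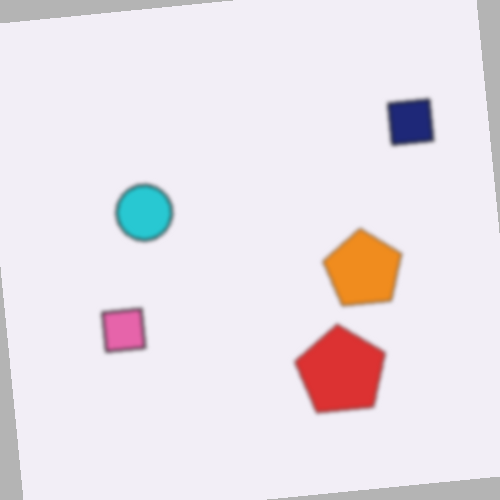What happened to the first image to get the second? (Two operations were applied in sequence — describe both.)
This is the original image given a subtle gaussian blur, then rotated counter-clockwise by a small amount.

Shape edges and outlines are uniformly softened across the whole image. Every shape is tilted by the same angle and the image corners show triangular fill wedges — a whole-image rotation by a non-right angle.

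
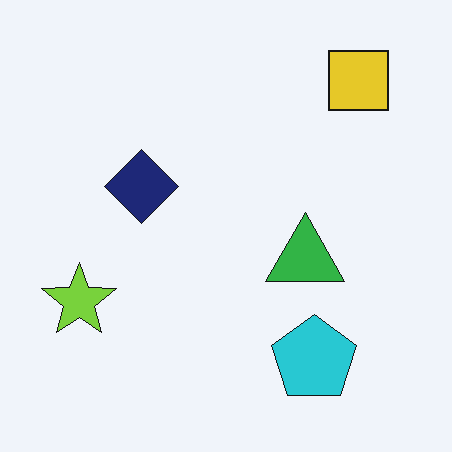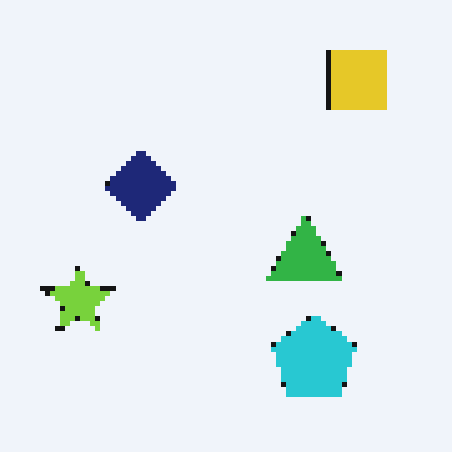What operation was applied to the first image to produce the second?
It was mildly pixelated.

Shapes are reduced to large square blocks; fine edges and outlines are lost — a downscale-then-upscale (mosaic) effect.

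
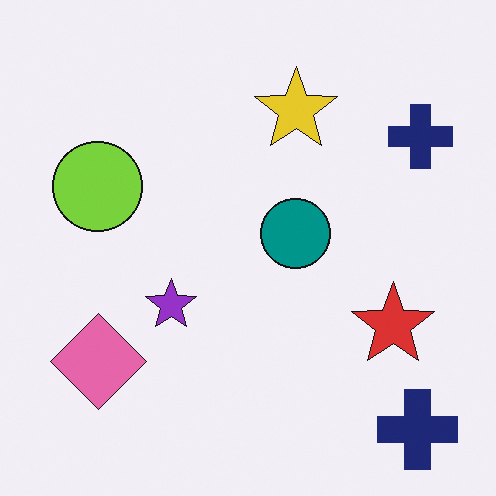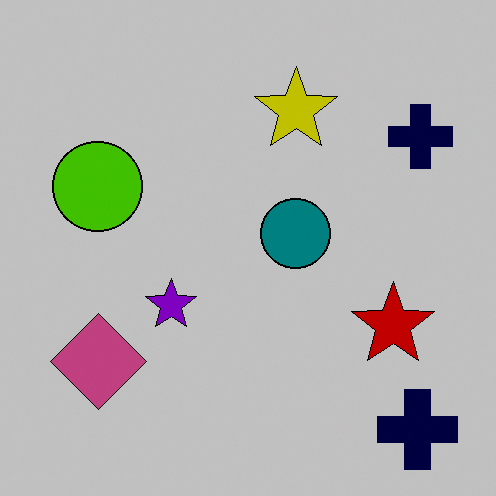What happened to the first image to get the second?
The transformation is: heavily posterized to just a handful of flat colors.

Each flat color has snapped to a coarser quantized level — most visibly, the near-white background has dropped to a flat grey.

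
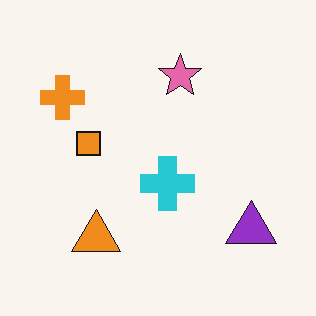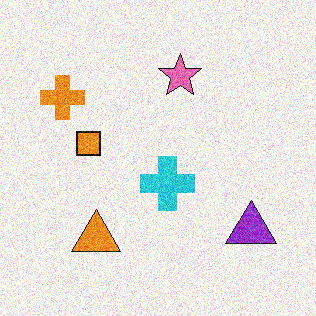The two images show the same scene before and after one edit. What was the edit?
The transformation is: degraded with strong gaussian noise.

Random speckle covers the whole image, including the flat background.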